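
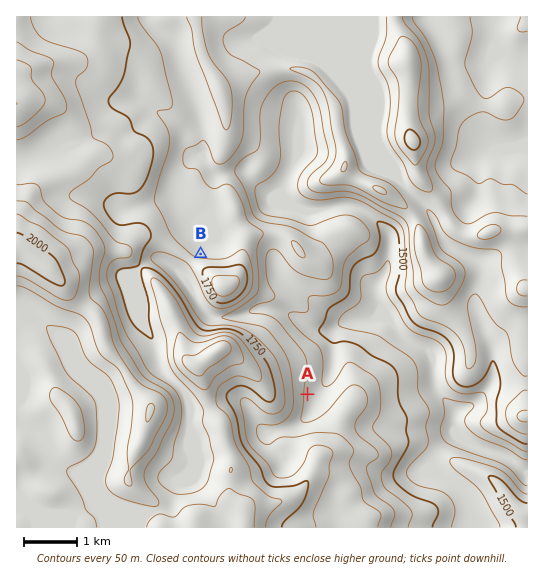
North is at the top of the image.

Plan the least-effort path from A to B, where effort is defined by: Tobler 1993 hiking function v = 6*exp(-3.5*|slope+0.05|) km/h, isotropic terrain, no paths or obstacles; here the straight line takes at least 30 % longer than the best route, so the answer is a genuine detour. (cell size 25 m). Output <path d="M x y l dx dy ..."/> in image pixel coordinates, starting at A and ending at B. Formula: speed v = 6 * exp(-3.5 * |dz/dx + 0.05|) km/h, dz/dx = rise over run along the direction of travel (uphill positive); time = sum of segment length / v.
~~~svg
<path d="M307 394l0-21-25-51-9-9-6-11 0-1-18-38-6-5-2-1-35 0-5-3"/>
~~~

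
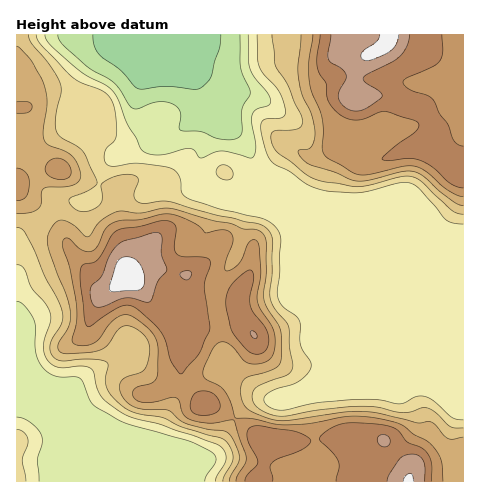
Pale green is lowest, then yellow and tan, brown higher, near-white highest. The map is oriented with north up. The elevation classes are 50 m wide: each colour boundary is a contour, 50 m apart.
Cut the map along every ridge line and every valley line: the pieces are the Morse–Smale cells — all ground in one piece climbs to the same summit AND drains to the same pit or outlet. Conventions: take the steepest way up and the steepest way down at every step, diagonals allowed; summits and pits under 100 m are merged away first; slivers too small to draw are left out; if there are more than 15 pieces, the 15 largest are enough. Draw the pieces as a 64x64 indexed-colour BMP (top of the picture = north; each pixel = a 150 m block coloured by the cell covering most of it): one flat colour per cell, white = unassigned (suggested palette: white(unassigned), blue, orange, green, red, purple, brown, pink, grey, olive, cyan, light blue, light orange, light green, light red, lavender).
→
<image width="64" height="64" href="data:image/bmp;base64,Qk12CAAAAAAAAHYAAAAoAAAAQAAAAEAAAAABAAQAAAAAAAAIAAATCwAAEwsAABAAAAAAAAAA////ALR3HwAOf/8ALKAsACgn1gC9Z5QAS1aMAMJ34wB/f38AIr28AM++FwDox64AeLv/AIrfmACWmP8A1bDFADMzMzMzMzMzMzM3d3d3d3d3RERERERERERERERERERmMzMzMzMzMzMzMzM3d3d3d3d0RERERERERERERERERGYzMzMzMzMzMzMzMzM3d3d3d3REREREREREREREREREZjMzMzMzMzMzMzMzMzM3d3d3dERERERERERERERERERmMzMzMzMzMzMzMzMzMzM3d3d3RERERERERERERERERGYzMzMzMzMzMzMzMzMzMzd3d3dEREREREREREREREREZjMzMzMzMzMzMzMzMzMzM3d3dERERERERERERERERERmMzMzMzMzMzMzMzMzMzMzd3RERERERERERERERERERGYzMzMzMzMzMzMzMzMzMzM3RERERERERERERERERERERjMzMzMzMzMzMzMzMzMzMxFERERERERERERERERERERGMzMzMzMzMzMzMzMzMzMxEUREREREREREREREREREREYzMzMzMzMzMzMzMzMzMREREURERERERERERERERERERjMzMzMzMzMzMzMzMzMRERERERERFERERERERERERERGMzMzMzMzMzMzMzMzMRERERERERERFEREREREREREREYzMzMzMzMzMzMzMzMRERERERERERERREREREREREREZjMzMzMzMzMzMzMzMxEREREREREREREURERERERERERmMzMzMzMzMzMzMzMxERERERERERERERFERERERERERmYzMzMzMzMzMzMzMzMREREREREREREREURERERERmZGZjMzMzMzMzMzMzMzMxERERERERERERERFERERERmZmZmMzMzMzMzMzMzMzMzEREREREREREREREURERERmZmZmYzMzMzMzMzMzMzMzERERERERERERERERRERERmZmZmZjMzMzMzMzMzMzMzMRERERERERERERERRERERGZmZmZmMzMzMzMzMzMzMzMRERERERERERERERFERERGZmZmZmYzMzMzMzMzMzMzMRERERERERERERERFEREREZmZmZmZjMzMzMzMzMzMzMREREREREREREREREURERERmZmZmZiMzMzMzMzMzMzMRERERERERERERERERRERERmZmZmIiIzMzMzMzMzMzMxERERERERERERERERRERERmZmZiIiIjMzMzMzMxMzMxERERERERERERERERFERERmZmYiIiIiMzMzMzMxERMxERERERERERERERERFERERmZiIiIiIiIzMzMzMzEREREREREREREREREREREURERmYiIiIiIiIjMzMzMzEREREREREREREREREREREURERiIiIiIiIiIiMzMzMzERERERERERERERERERERERREQiIiIiIiIiIiIzMzMzERERERERERERERERERERERFEQiIiIiIiIiIiIjMzMzMRERERERERERERERERERERFEQiIiIiIiIiIiIiMzMzMREREREREREREREREREREREUQiIiIiIiIiIiIiKDMzMxERERERERERERERERERERERQiIiIiIiIiIiIiIogzMxEREREREREREREREREREREREiIiIiIiIiIiIiIiiIgzEREREREREREREREREREREREiIiIiIiIiIiIiIiKIiIEREREREREREREREREREREREiIiIiIiIiIiIiIiIoiFVREREREREREREREREREREREiIiIiIiIiIiIiIiIiiFVVVVUREREREREREREREREREiIiIiIiIiIiIiIiIiKFVVVVVVERERERERERERERERIiIiIiIiIiIiIiIiIiIlVVVVVVVREREREREREREREREiIiIiIiIiIiIiIiIiIiVVVVVVVVEREREREREREREREiIiIiIiIiIiIiIiIiIiJVVVVVVVVRERERERERERERESIiIiIiIiIiIiIiIiIiIlVVVVVVVVERERERERERERERIiIiIiIiIiIiIiIiIiIiVVVVVVVVVREREREREREREREiIiIiIiIiIiIiIiIiIiJVVVVVVVVREREREREREREREiIiIiIiIiIiIiIiIiIiIlVVVVVVVRERERERERERERESIiIiIiIiIiIiIiIiIiIiVVVVVVVRERERERERERERESIiIiIiIiIiIiIiIiIiIiJVVVVVVRERERERERERERESIiIiIiIiIiIiIiIiIiIiIlVVVVVRERERERERERERESIiIiIiIiIiIiIiIiIiIiIiVVVVVVERERERERERERESIiIiIiIiIiIiIiIiIiIiIiJVVVVVURERERERERERERIiIiIiIiIiIiIiIiIiIiIiIlVVVVVRERERERERERERIiIiIiIiIiIiIiIiIiIiIiIiVVVVVVEREREREREREREiIiIiIiIiIiIiIiIiIiIiIiJVVVVVUREREREREREREiIiIiIiIiIiIiIiIiIiIiIiIlVVVVVVEREREREREREiIiIiIiIiIiIiIiIiIiIiIiIiVVVVVVURERERERERIiIiIiIiIiIiIiIiIiIiIiIiIiJVVVVVVVERERERERIiIiIiIiIiIiIiIiIiIiIiIiIiIlVVVVVVVREREREREiIiIiIiIiIiIiIiIiIiIiIiIiIiVVVVVVVVURERERERIiIiIiIiIiIiIiIiIiIiIiIiIiJVVVVVVVVVURERERESIiIiIiIiIiIiIiIiIiIiIiIiIlVVVVVVVVVREREREREiIiIiIiIiIiIiIiIiIiIiIiIi"/>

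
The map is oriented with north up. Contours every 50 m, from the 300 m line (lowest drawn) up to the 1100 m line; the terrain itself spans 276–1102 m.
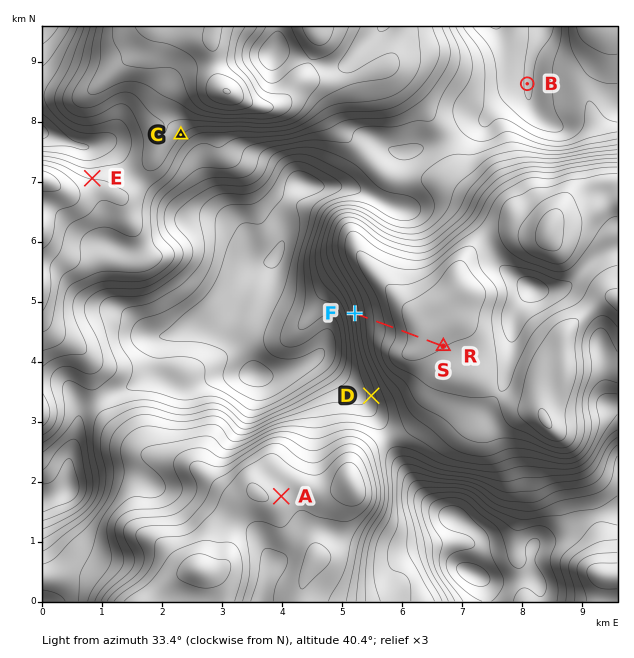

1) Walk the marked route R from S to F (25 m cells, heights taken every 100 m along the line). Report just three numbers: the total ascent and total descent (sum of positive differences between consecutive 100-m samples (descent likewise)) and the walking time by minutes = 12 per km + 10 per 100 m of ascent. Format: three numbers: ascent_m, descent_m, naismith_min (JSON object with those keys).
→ {"ascent_m": 22, "descent_m": 318, "naismith_min": 21}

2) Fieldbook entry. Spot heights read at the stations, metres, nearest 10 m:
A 980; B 400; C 810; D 670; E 800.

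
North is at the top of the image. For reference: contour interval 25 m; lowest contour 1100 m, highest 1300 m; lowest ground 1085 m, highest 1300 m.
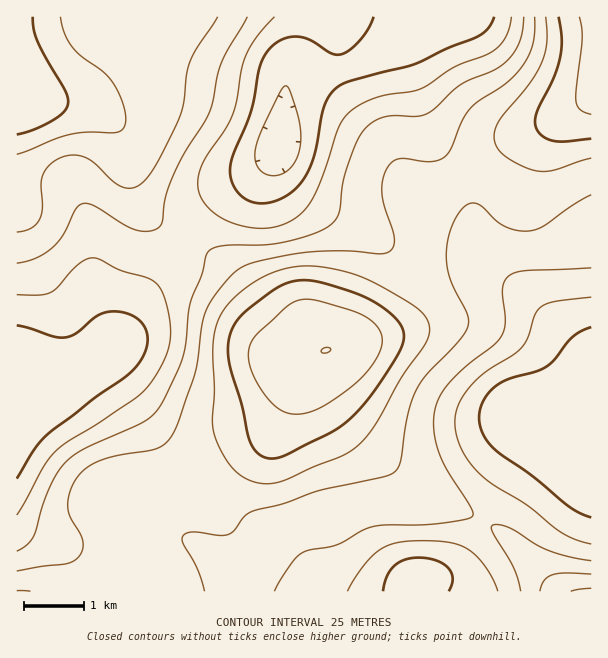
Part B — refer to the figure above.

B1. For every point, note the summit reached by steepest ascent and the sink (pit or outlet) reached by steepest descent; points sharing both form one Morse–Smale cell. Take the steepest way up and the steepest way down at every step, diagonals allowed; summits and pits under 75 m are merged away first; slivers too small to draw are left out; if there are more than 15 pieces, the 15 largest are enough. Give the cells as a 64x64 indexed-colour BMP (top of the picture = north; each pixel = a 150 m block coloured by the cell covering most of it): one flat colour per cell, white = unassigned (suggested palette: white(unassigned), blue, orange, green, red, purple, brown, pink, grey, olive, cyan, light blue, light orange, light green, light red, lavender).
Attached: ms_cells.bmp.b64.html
<image width="64" height="64" href="data:image/bmp;base64,Qk12CAAAAAAAAHYAAAAoAAAAQAAAAEAAAAABAAQAAAAAAAAIAAATCwAAEwsAABAAAAAAAAAA////ALR3HwAOf/8ALKAsACgn1gC9Z5QAS1aMAMJ34wB/f38AIr28AM++FwDox64AeLv/AIrfmACWmP8A1bDFACIiIiIiIiERERERERERERERERERERERERERERERERERIiIiIiIiIREREREREREREREREREREREREREREREREREiIiIiIiIRERERERERERERERERERERERERERERERERESIiIiIiIhERERERERERERERERERERERERERERERERERIiIiIiIiEREREREREREREREREREREREREREREREREREiIiIiIiIRERERERERERERERERERERERERERERERERESIiIiIiIhERERERERERERERERERERERERERERERERERIiIiIiIiEREREREREREREREREREREREREREREREREREiIiIiIiIRERERERERERERERERERERERERERERERERESIiIiIiIhERERERERERERERERERERERERERERERERERIiIiIiIiIREREREREREREREREREREREREREREREREREiIiIiIiIiIiIiIRERERERERERERERERERERERERERESIiIiIiIiIiIiIiERERERERERERERERERERERERERERIiIiIiIiIiIiIiIhEREREREREREREREREREREREREREiIiIiIiIiIiIiIiIhERERERERERERERERERERERERESIiIiIiIiIiIiIiIiIRERERERERERERERERERERERERIiIiIiIiIiIiIiIiIiEREREREREREREREREREREREREiIiIiIiIiIiIiIiIiIhERERERERERERERERERERERESIiIiIiIiIiIiIiIiIiIRERERERERERERERERERERERIiIiIiIiIiIiIiIiIiIhEREREREREREREREREREREREiIiIiIiIiIiIiIiIiIiIRERERERERERERERERERERESIiIiIiIiIiIiIiIiIiIhERERERERERERERERERERERIiIiIiIiIiIiIiIiIiIiIREREREREREREREREREREREiIiIiIiIiIiIiIiIiIiIhERERERERERERERERERERETMzMzIiIiIiIiIiIiIiIiERERERERERERERERERERERMzMzMzIiIiIiIiIiIiIiIhEREREREREREREREREREREzMzMzMyIiIiIiIiIiIiIiIRERERERERERERERERERFTMzMzMzMiIiIiIiIiIiIiIiIiERERERERERERERERFVMzMzMzMzIiIiIiIiIiIiIiIiIiERERERERERERERFVUzMzMzMzMiIiIiIiIiIiIiIiIiIiERERERERERERFVVTMzMzMzMzIiIiIiIiIiIiIiIiIiIhERERERERERFVVVMzMzMzMzMyIiIiIiIiIiIiIiIiIiIRERERERERFVVVUzMzMzMzMzIiIiIiIiIiIiIiIiIiIhERERERERFVVVVTMzMzMzMzMyIiIiIiIiIiIiIiIiIiIRERERERFVVVVVMzMzMzMzMzMiIiIiIiIiIiIiIiIiIhERERERFVVVVVUzMzMzMzMzMyIiIiIiIiIiIiIiIiIiIRERERFVVVVVVTMzMzMzMzMzMiIiIiIiIiIiIiIiIiIhERERFVVVVVVVMzMzMzMzMzMzIiIiIiIiIiIiIiIiIiERERFVVVVVVVUzMzMzMzMzMzMyIiIiIiIiIiIiIiIiIRERFVVVVVVVVTMzMzMzMzMzMzIiIiIiIiIiIiIiIiIhEREVVVVVVVVVMzMzMzMzMzMzMyIiIiIiIiIiIiIiIiERERVVVVVVVVUzMzMzMzMzMzMzIiIiIiIiIiIiIiIiIRERFVVVVVVVVTMzMzMzMzMzMzMyIiIiIiIiIiIiIiIhEREVVVVVVVVVMzMzMzMzMzMzMzMiIiIiIiIiIiIiIiEREVVVVVVVVVUzMzMzMzMzMzMzMzMiIiIiIiIiIiIiIiERVVVVVVVVVTMzMzMzMzMzMzMzMzIiIiIiIiIiIiIiIhFVVVVVVVVVMzMzMzMzMzMzMzMzMzIiIiIiIiIiIiIiJFVVVVVVVVUzMzMzMzMzMzMzMzMzMyIiIiIiIiIiIiJERVVVVVVVVTMzMzMzMzMzMzMzMzMzMiIiIiIiIiIiJERERVVVVVVVMzMzMzMzMzMzMzMzMzMyIiIiIiIiIiIkREREVVVVVVUzMzMzMzMzMzMzMzMzMzIiIiIiIiIiIkREREREVVVVVTMzMzMzMzMzMzMzMzMzMiIiIiIiIiIiREREREREVVVVMzMzMzMzMzMzMzMzMzMzIiIiIiIiIiREREREREREVVUzMzMzMzMzMzMzMzMzMzMiIiIiIiIiJEREREREREREVTMzMzMzMzMzMzMzMzMzMyIiIiIiIiIkRERERERERERFMzMzMzMzMzMzMzMzMzMzIiIiIiIiIiREREREREREREQzMzMzMzMzMzMzMzMzMzMiIiIiIiIiRERERERERERERDMzMzMzMzMzMzMzMzMzMyIiIiIiIiJEREREREREREREMzMzMzMzMzMzMzMzMzMzMiIiIiIiIkREREREREREREQzMzMzMzMzMzMzMzMzMzMyIiIiIiIkRERERERERERERDMzMzMzMzMzMzMzMzMzMzIiIiIiIiREREREREREREREMzMzMzMzMzMzMzMzMzMzMyIiIiIiJEREREREREREREQzMzMzMzMzMzMzMzMzMzMzIiIiIiIiRERERERERERERDMzMzMzMzMzMzMzMzMzMzMiIiIiIiIkRERERERERERE"/>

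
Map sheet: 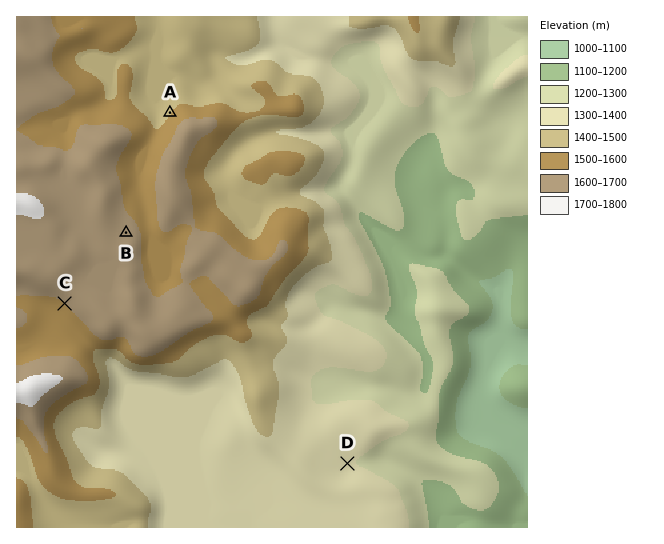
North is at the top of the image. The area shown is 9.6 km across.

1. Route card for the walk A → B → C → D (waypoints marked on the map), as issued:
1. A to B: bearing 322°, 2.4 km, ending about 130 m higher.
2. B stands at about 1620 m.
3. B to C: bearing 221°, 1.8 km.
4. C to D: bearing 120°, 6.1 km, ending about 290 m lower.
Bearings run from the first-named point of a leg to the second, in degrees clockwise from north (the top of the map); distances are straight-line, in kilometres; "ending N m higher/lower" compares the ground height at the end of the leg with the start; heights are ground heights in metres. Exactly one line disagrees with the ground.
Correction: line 1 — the bearing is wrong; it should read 200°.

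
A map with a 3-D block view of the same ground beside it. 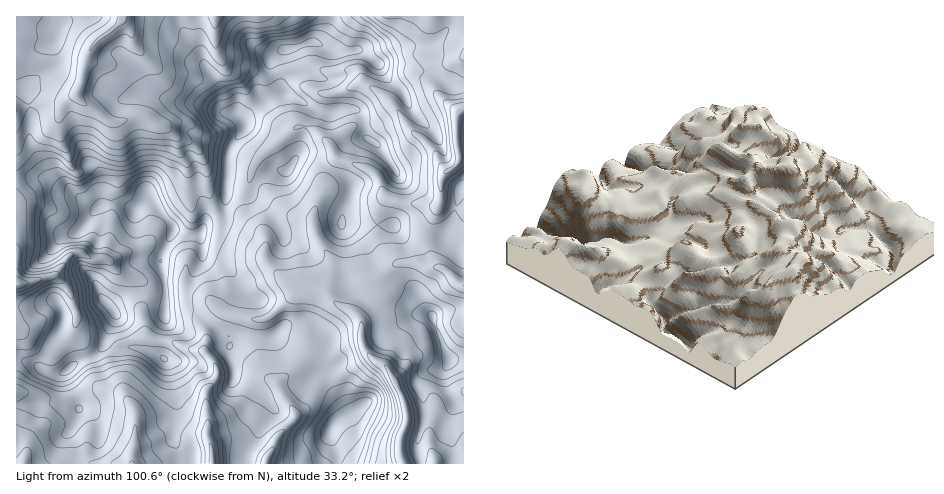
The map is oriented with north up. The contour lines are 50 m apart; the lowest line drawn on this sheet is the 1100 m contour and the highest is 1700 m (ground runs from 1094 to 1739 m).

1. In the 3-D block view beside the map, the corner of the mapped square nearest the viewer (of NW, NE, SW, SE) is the NE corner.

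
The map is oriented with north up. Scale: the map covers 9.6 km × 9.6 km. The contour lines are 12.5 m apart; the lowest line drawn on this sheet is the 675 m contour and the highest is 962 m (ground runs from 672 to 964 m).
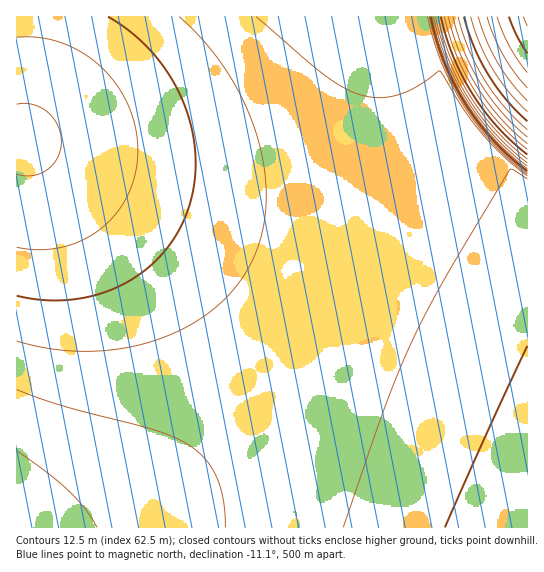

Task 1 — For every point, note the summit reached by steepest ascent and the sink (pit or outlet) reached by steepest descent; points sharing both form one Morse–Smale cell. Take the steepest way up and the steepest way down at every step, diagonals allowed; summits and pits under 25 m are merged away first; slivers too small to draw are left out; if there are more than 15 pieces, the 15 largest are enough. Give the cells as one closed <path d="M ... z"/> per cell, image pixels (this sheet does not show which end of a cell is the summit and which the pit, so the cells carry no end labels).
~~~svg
<path d="M25 139l-9 0 0 388 86 1 41-23 39-26 32-27 34-34 41-52 23-36 16-31-202-100-65-36z"/><path d="M373 16l-356 0-1 122 9 1 36 24 93 50 173 86 13-26 16-46 16-70 5-54 0-49z"/><path d="M329 299l-40 67-41 52-34 34-32 27-39 26-40 23 425-1 0-133-6-5z"/><path d="M527 16l-154 1 4 37 0 49-5 54-16 70-13 39-15 32 199 95z"/>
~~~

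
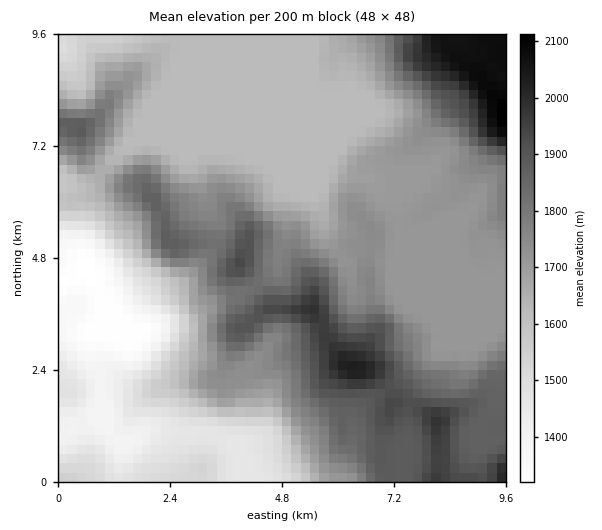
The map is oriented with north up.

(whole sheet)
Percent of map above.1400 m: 94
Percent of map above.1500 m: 86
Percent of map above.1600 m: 79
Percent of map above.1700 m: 54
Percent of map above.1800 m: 26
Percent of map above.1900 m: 11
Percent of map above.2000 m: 3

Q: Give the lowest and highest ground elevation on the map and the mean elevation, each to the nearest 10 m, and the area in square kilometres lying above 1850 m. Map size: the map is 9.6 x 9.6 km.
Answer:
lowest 1320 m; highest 2120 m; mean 1700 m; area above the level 18.1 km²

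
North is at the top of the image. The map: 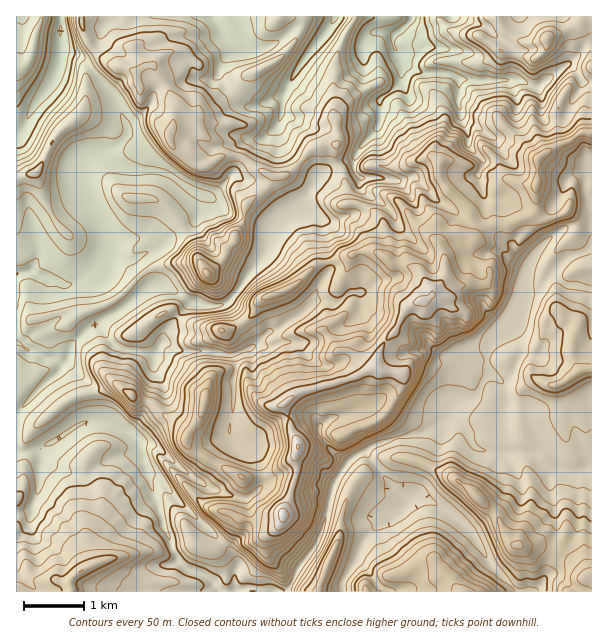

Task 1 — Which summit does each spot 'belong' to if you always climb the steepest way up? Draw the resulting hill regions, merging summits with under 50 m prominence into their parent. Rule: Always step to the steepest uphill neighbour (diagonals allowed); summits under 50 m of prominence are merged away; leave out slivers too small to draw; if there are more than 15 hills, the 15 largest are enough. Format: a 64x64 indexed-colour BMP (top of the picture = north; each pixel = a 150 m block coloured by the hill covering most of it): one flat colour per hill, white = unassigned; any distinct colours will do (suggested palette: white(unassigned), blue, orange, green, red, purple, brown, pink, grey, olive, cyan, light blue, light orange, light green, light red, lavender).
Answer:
<image width="64" height="64" href="data:image/bmp;base64,Qk12CAAAAAAAAHYAAAAoAAAAQAAAAEAAAAABAAQAAAAAAAAIAAATCwAAEwsAABAAAAAAAAAA////ALR3HwAOf/8ALKAsACgn1gC9Z5QAS1aMAMJ34wB/f38AIr28AM++FwDox64AeLv/AIrfmACWmP8A1bDFACIiIiIiIiIiIiIiEREREQAAAAAADMzMzMzMzMAAAAAAIiIiIiIiIiIiIiEREREREAAAAADMzMzMzMzMAAAAAAAiIiIiIiIiIiIhEREREREQAAAADMzMzMzMzMAAAAAAACIiIiIiIiIiIhEREREREREAAADMzMzMzMzMAAAAAAAAIiIiIiIiIiIhERERERERERAAAMzMzMzMzMwAAAAAAAAiIiIiIiIiIiEREREREREREAAADMzMzMzMwAAAAAAAACIiIiIiIiIiIRERERERERERAAAMzMzMzMzAAAAAAAAAIiIiIiIiIiIREREREREREREAAADMzMzMzNAAAAAAAAAiIiIiIiIiIhEREREREREREQAAAADMzMzd3dAAAAAAABEiIiIiIiIiEREREREREREREAAAAAzMzd3d0AAAAAAAESIiIiIiIiEREREREBEREREQAAAADc3d3d3dAAAAAAARIiIiIiIiIREREQAAARERERAAAADd3d3d3d0AAAAAABESIiIiIiIhEREAAAAAEREAAAAADd3d3d3d3QAAAAAAERIiIiIiIiEREAAAAAAAAAAAAADd3d3d3d3d0AAACZAREiIiIiIiER7uAAAAAAAAAAAAAN3d3d3d3d3QABGZmRESIiIiIiIR7u4AAAAAAAAAAREd3d3d3d3d3RARGZmZu7siIiIiIu7u7u4AAAAAAAARERHd3d3d3dERERGZmZm7u7IiIiIu7u7u7u5EQAAAABERERER3d3dEREREZmZmbu7u7IiK77u7u7u7kREAAAAERERERERHdEREREZmZmZu7u7u7u7u+7u7u7uREREQAREEREREUREERERERmZmZkbu7u7u7u77u7u7u5EREREREREQRFEREQRERERmZmZmRG7u7u7u7u+7u7u7kRERERERERERERERERBEZmZmZmZEbu7u7u7u77u7u7uREREREREREREREREREERmZmZmZkREbu7u7u7vu7u7u5ERERERERERERERERERBGZmZmZmRERG7u7u7u+7u7u7kREREREREREREREREREQRmZmZmZEREbu7u7u77u7u7uREREREERREREREREREQREZmZmZkRERG7u7u7vu7u7uAEREREEREUREREREVVRBERmZmZmREREbu7sRER4AAAAAABFEERERRERFVVVVVVURGZmZmZERERG7sREREAAAAAAP8RERERFERVVVVVVVVRGZmZmZkRERERsRERERAAAAAA//EREREURVVVVVVVVVVZmZmZmREREREREREREQAAAA////ERERFFVVVVVVVVVVWZmZmZEREREREREREREAAA/////xEREVVVVVVVVVVVVZmZmZkREREREREREREYiIj/////8RERVVVVVVVVVVVVmZmZmRERERERERERGIiIiI/////xEREVVVVVVVVVVVWZmZmZEREWEREREYiIiIiIj/////8RERFVVVVVVVVVEREZmZlhZmZmEREYiIiIiIiI//////ERERFVVVVVVRERERGZmWZmZmZhERiIiIiIiIiP////8REREVVVVVVREREREZmZZmZmZmYREYiIiIiIiI/////xERERVVVVVVEREXcREZlmZmZmZhEREYiIiIiIiP///xERERFVVVVVEREXdxEREWZmZmZmERERGIiIiIiI////ERERERVVVVEREXd3dxERZmZmZmYRERERiIiIiIiP//8RERERVVVVUREXd3d3ERFmZmZmYRERERERiIiIiIj//xERERFVVVVREXd3d3cREWZmZmZhERERERGIiIiIiI8RERERFVVVVRERd3d3dxERZmZmZhERERERERiIiIiIiBERERFVVVVRERF3d3d3ERFmZmZhERERERERM4iIiIiIERERFVVVVREREXd3d3dxEWZmZmERERERETMzOIiIiIiBERFVVVVRERERd3d3d3ERZmZmYRERERETMzMziIiIiIoRERERERERERd3d3d3dxFmZmZhERMzMzMzMzM4iIiIqqoREREREREREXd3d3d3d2ZmZmYTMzMzMzMzMziIiIqqqqoREREREREXd3d3d3d3ZmZmZmZjMzMzMzMzM4iIqqqqqhEREREREXd3d3d3d3dmZmZmZmYzMzMzMzMzM4qqqqqqoRERERERd3d3d3d3dwZmZmZmZjMzMzMzMzMzOqqqqqqqERERERF3d3d3d3d3BmZmZmZmMzMzMzMzMzM6qqqqqqoREREREXd3d3dxd3cAZmZmZmMzMzMzMzMzMzOqqqqqqhEREREXd3d3dxEXdwBmZmZmYzMzMzMzMxERM6qqqqqqERERERd3d3d3ERF3AAZmZmYzMzMzMzMzERERqqqqqqqqERERF3d3d3cREXcAAGZmZjMzMzMzMzERERGqqqqqqqqhEREXd3d3cBERFwAAZmZjMzMzMzMRERERERqqqqqqqqERERERERAAABEAAAAGZjMzMzMzMxEREREREaqqqqqqoREREREREAAAAAAAAAZjMzMzMzMzERERERERqqqqqqqhEREREREQAAAAAAAAARETMzMzMzMxERAAEREaqqqqqhERERERERAAAAAAAAABERMzMzMzMzMxAAAAERGqERqqERERERERAAAAAAAAAAERETMzMzMzMzEAAAABAAERERERERERERAAAAAAAAAAARERMzMzMzMzEQAAAAAAAREREREREREAAAAAAAAA"/>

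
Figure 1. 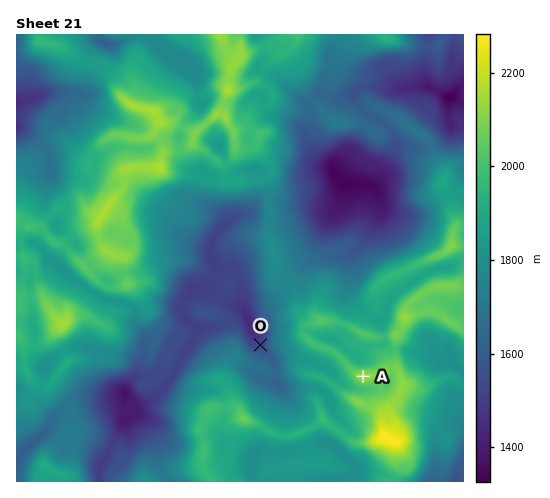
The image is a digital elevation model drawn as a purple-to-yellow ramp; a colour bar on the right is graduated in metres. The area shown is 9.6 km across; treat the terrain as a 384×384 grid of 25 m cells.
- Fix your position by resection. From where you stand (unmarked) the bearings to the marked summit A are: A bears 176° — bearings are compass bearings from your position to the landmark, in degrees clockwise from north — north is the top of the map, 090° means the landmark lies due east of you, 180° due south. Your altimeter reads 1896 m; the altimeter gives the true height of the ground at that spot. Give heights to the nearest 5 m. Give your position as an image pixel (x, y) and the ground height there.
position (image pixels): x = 359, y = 320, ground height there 1895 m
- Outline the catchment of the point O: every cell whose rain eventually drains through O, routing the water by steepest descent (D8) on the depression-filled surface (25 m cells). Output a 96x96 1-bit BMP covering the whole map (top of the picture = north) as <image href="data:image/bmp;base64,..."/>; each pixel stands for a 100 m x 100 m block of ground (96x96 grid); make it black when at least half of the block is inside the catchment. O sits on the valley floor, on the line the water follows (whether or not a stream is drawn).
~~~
<image width="96" height="96" href="data:image/bmp;base64,Qk2+BAAAAAAAAD4AAAAoAAAAYAAAAGAAAAABAAEAAAAAAIAEAAATCwAAEwsAAAIAAAAAAAAA////AAAAAAAAAAAAAAAAAAAAAAAAAAAAAAAAAAAAAAAAAAAAAAAAAAAAAAAAAAAAAAAAAAAAAAAAAAAAAAAAAAAAAAAAAAAAAAAAAAAAAAAAAAAAAAAAAAAAAAAAAAAAAAAAAAAAAAAAAAAAAAAAAADwAAAAAAAAAAAAAAH8AAAAAAAAAAAB+AP/AAAAAAAAAAAH/g//gAAAAAAAAAAf/5//gAAAAAAAAAB/////gAAAAAAAAAD/////AAAAAAAAAAD/////AAAAAAAAAAH/////gAAAAAAAAAP/////wAAAAAAAAAP/////wAAAAAAAAAf/////wAAAAAAAAAf/////4AAAAAAAAAf/////4AAAAAAAAAf/////wAAAAAAAAAf///+BwAAAAAAAAAf///4AgAAAAAAAAAOP//4AAAAAAAAAAAMP//wAAAAAAAAAAAAP//gAAAAAAAAAAAAP/+AAAAAAAAAAAAAA/wAAAAAAAAAAAAAABgAAAAAAAAAAAAAAAAAAAAAAAAAAAAAAAAAAAAAAAAAAAAAAAAAAAAAAAAAAAAAAAAAAAAAAAAAAAAAAAAAAAAAAAAAAAAAAAAAAAAAAAAAAAAAAAAAAAAAAAAAAAAAAAAAAAAAAAAAAAAAAAAAAAAAAAAAAAAAAAAAAAAAAAAAAAAAAAAAAAAAAAAAAAAAAAAAAAAAAAAAAAAAAAAAAAAAAAAAAAAAAAAAAAAAAAAAAAAAAAAAAAAAAAAAAAAAAAAAAAAAAAAAAAAAAAAAAAAAAAAAAAAAAAAAAAAAAAAAAAAAAAAAAAAAAAAAAAAAAAAAAAAAAAAAAAAAAAAAAAAAAAAAAAAAAAAAAAAAAAAAAAAAAAAAAAAAAAAAAAAAAAAAAAAAAAAAAAAAAAAAAAAAAAAAAAAAAAAAAAAAAAAAAAAAAAAAAAAAAAAAAAAAAAAAAAAAAAAAAAAAAAAAAAAAAAAAAAAAAAAAAAAAAAAAAAAAAAAAAAAAAAAAAAAAAAAAAAAAAAAAAAAAAAAAAAAAAAAAAAAAAAAAAAAAAAAAAAAAAAAAAAAAAAAAAAAAAAAAAAAAAAAAAAAAAAAAAAAAAAAAAAAAAAAAAAAAAAAAAAAAAAAAAAAAAAAAAAAAAAAAAAAAAAAAAAAAAAAAAAAAAAAAAAAAAAAAAAAAAAAAAAAAAAAAAAAAAAAAAAAAAAAAAAAAAAAAAAAAAAAAAAAAAAAAAAAAAAAAAAAAAAAAAAAAAAAAAAAAAAAAAAAAAAAAAAAAAAAAAAAAAAAAAAAAAAAAAAAAAAAAAAAAAAAAAAAAAAAAAAAAAAAAAAAAAAAAAAAAAAAAAAAAAAAAAAAAAAAAAAAAAAAAAAAAAAAAAAAAAAAAAAAAAAAAAAAAAAAAAAAAAAAAAAAAAAAAAAAAAAAAAAAAAAAAAAAAAAAAAAAAAAAAAAAAAAAAAAAAAAAAAAAAAAAAAAAAAAAAAAAAAAAAAAAAAAAAAAAAAAAAAAAAAAAAAAAAAAAAAAAAAAAAAAAAAAAAAAAAAAAAAAAA="/>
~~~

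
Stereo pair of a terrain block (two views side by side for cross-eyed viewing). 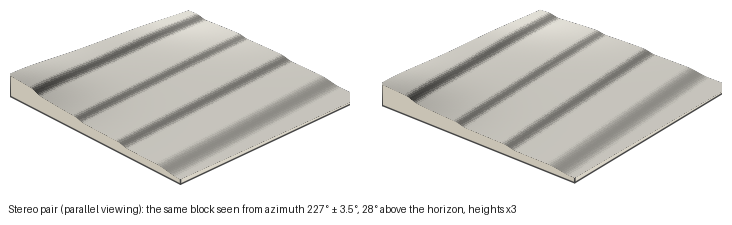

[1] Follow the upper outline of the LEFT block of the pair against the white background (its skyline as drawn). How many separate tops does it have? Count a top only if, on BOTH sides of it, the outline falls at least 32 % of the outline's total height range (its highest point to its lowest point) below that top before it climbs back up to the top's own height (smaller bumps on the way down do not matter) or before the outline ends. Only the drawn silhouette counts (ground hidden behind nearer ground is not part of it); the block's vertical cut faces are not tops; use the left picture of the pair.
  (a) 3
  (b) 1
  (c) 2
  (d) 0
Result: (b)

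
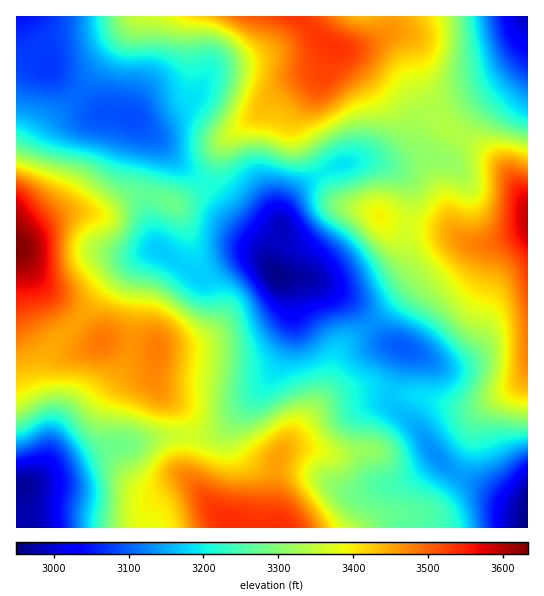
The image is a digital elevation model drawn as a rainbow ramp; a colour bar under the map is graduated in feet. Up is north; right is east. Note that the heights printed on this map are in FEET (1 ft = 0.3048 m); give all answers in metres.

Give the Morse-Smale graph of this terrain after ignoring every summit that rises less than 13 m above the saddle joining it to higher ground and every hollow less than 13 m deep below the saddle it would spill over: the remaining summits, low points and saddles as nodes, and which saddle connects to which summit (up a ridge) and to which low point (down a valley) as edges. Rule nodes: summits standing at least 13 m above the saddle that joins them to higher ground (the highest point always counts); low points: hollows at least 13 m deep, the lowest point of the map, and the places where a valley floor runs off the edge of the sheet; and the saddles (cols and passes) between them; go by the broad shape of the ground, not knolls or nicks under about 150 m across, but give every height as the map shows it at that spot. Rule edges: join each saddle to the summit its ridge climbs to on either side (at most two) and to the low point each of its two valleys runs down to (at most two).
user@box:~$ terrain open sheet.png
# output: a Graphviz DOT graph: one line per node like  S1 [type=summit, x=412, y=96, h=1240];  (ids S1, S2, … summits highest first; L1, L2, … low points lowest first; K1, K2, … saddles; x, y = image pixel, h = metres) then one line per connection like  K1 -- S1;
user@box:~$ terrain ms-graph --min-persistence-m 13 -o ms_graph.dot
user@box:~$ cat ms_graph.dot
graph terrain {
  S1 [type=summit, x=18, y=246, h=1108];
  S2 [type=summit, x=527, y=222, h=1096];
  S3 [type=summit, x=233, y=522, h=1079];
  S4 [type=summit, x=334, y=46, h=1078];
  L1 [type=low, x=527, y=526, h=899];
  L2 [type=low, x=278, y=275, h=900];
  L3 [type=low, x=21, y=487, h=903];
  L4 [type=low, x=526, y=17, h=912];
  L5 [type=low, x=19, y=17, h=928];
  K1 [type=saddle, x=189, y=435, h=1025];
  K2 [type=saddle, x=434, y=110, h=1016];
  K3 [type=saddle, x=207, y=183, h=980];
  K4 [type=saddle, x=393, y=391, h=967];
  K1 -- S1;
  K1 -- S3;
  K1 -- L2;
  K1 -- L3;
  K2 -- S2;
  K2 -- S4;
  K2 -- L4;
  K3 -- S1;
  K3 -- S4;
  K3 -- L2;
  K3 -- L5;
  K4 -- S2;
  K4 -- S3;
  K4 -- L1;
  K4 -- L2;
}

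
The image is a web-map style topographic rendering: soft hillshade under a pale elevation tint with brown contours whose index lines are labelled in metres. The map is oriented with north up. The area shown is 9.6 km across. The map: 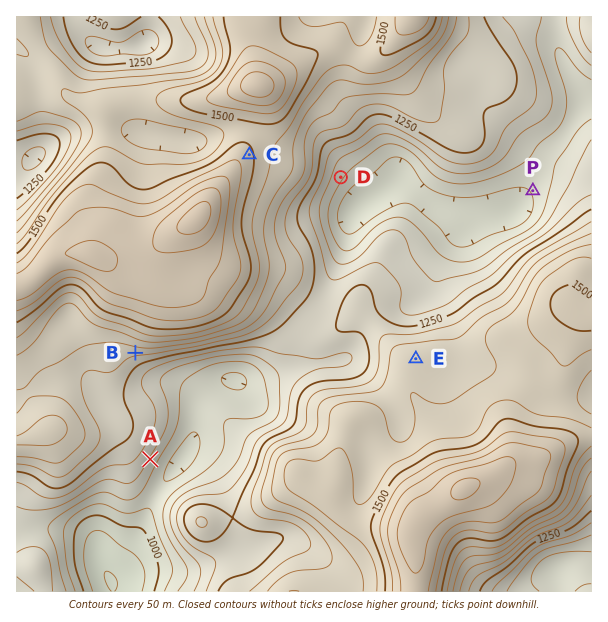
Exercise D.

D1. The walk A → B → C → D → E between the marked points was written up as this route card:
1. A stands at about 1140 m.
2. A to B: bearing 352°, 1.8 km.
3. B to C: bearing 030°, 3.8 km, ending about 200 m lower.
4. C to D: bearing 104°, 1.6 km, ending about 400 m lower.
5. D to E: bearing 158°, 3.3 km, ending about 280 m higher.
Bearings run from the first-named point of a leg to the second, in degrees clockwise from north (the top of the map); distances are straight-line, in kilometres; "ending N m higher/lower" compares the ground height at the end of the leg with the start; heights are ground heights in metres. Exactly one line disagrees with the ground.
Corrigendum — Line 3: it should read "ending about 200 m higher".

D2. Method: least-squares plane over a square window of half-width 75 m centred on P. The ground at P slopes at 7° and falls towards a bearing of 243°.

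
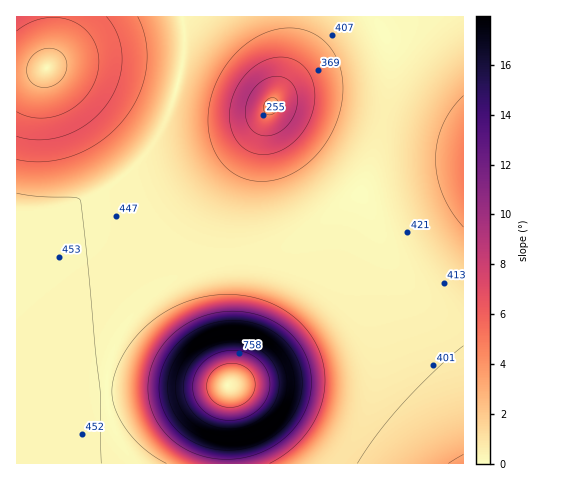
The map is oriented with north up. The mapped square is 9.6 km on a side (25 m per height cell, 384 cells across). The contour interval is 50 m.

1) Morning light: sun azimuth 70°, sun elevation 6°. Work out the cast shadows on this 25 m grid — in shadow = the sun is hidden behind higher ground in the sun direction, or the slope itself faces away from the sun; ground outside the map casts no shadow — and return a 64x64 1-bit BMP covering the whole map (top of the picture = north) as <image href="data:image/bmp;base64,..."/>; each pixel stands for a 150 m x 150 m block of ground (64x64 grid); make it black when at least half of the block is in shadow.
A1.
<image width="64" height="64" href="data:image/bmp;base64,Qk0+AgAAAAAAAD4AAAAoAAAAQAAAAEAAAAABAAEAAAAAAAACAAATCwAAEwsAAAIAAAAAAAAA////AAAAAAAAf//gAAAAAAD///wAAAAAAf///AAAAAAB///+AAAAAAH///4AAAAAAf///AAAAAAA///8AAAAAAD///gAAAAAAH//8AAAAAAAP//wAAAAAAAP/+AAAAAAAAf/4AAAAAAAA//gAAAAAAAB/+AAAAAAAAB/4AAAAAAAAD/AAAAAAAAAD8AAAAAAAAABAAAAAAAAAAAAAAAAAAAAAAAAAAAAAAAAAAAAAAAAAAAAAAAAAAAAAAAAAAAAAAAAAAAAAAAAAAAAAAAAAAAAAAAAAAAAAAAAAAAAAAAAAAAAAAAAAAAAAAAAAAAAAAAAAAAAAAAAAAAAAAAAAAAAAAAAAAAAAAAAAAAAAAAAAAAAAAAAAAAAAAAAAAAAAAAAAAAAAAAAAAAAAAAAAAAAAAAAAAAAAAAAAAAAAAAAAAAAAAAAAAAAAAAAAAAAAAAAAAAAAAAAAAAAAAAAAAAAAAAAAAAAAAAAAAAAAAAAAAAAAAAAAAAAAAAAAAAAAAAAAAAAAAAAAAAAAAAAAAAAAAAHgAAAAAAAAA/AAAAAAAAAD+AAAAAAAAAH4AAAAAAAAAfgAAAAAAAAA+AAAAAAAAAAwAAAAAAAAAAAAAAAAAAAAAAAAAAAAAAAAAAAAAAAAAAAAAAAAAAAAAAAAAAAAAAAAAAAAAAAAAAAAAAAAAAAAAAAAA=="/>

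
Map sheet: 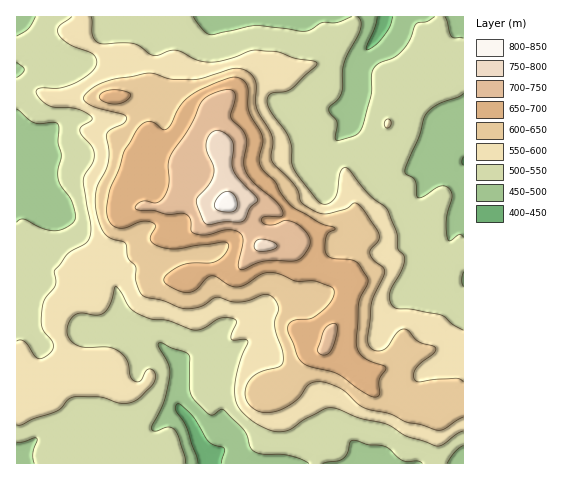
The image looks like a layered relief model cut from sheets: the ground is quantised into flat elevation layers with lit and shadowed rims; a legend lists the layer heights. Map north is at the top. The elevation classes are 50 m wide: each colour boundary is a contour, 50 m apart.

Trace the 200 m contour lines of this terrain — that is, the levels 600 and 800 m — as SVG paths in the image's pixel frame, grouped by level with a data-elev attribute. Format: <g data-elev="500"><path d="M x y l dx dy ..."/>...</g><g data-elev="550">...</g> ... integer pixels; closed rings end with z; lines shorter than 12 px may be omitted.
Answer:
<g data-elev="600"><path d="M463 382l-7-4-36 4-5-1-2-5 3-7 5-6 12-9 3-5-3-3-15-5-12-12-4 0-4 3-10 15-5 3-8 0-5-3-2-8 3-35 14-32-2-5-9-7-4-7 1-4 8-10-1-7-15-23-7-6-3 0-7 6-21 5-10-3-14-9-3-10-3-6-23-25-1-4 2-13-1-7-15-28-1-7 0-19-2-6-5-5-7-3-8-1-32 10-9 2-21-1-18-5-8-1-41 9-11 5-9 8-1 4 7 6 32 9 3 3-2 6-14 7-3 4 2 17 0 9-3 9-9 19-2 18 4 15 5 12 6 5 13 4 3 2 2 14 8 9 0 13 5 14 5 3 16 3 17 7 7 2 15-3 16-9 14 5 8 0 10-1 17-7 6 3 5 5 2 7-4 11 0 6 8 25 0 11-4 5-22 7-8 7-3 8-1 7 2 6 5 5 6 4 6 2 16-3 17-11 12-15 11-2 9 2 12 5 17 15 7 4 24 5 17 9 15 3 14 5 9-1 19-12"/></g><g data-elev="800"><path d="M221 211l10 1 5-3 1-9-6-8-3-1-5 2-7 8-1 7z"/></g>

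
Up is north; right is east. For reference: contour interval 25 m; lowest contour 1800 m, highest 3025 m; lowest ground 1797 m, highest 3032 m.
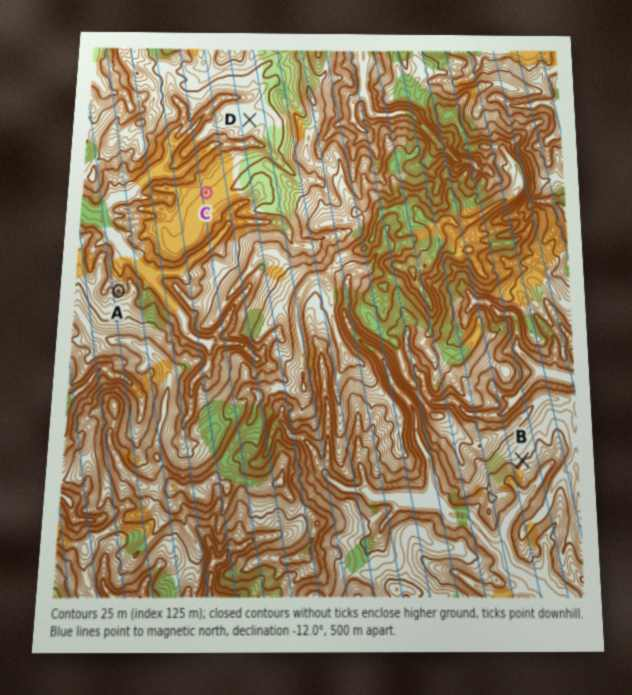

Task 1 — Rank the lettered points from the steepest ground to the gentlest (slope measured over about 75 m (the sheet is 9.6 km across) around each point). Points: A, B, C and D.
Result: A B C D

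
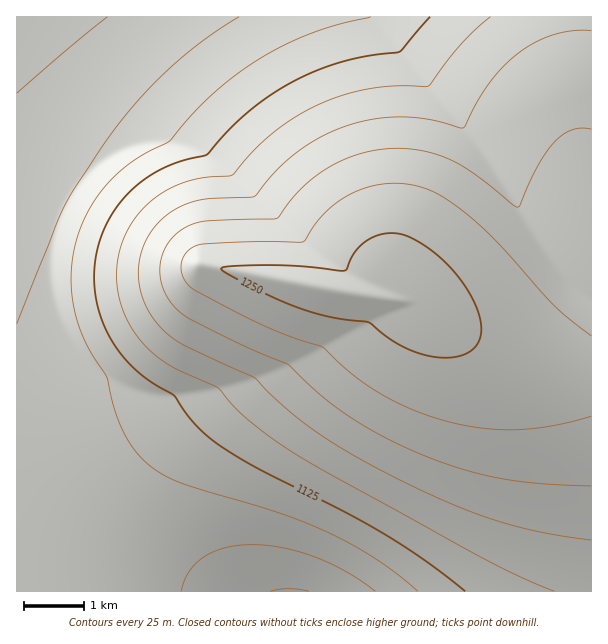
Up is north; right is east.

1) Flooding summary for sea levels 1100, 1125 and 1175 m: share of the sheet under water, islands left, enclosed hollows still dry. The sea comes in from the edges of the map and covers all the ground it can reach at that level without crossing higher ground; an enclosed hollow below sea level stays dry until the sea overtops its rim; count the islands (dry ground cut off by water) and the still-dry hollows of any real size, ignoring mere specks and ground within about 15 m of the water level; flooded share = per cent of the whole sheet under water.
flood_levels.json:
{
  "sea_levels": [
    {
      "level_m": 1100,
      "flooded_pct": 28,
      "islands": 0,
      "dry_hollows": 0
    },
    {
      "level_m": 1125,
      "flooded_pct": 37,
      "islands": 0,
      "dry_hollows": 0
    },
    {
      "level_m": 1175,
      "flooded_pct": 57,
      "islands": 0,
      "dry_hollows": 0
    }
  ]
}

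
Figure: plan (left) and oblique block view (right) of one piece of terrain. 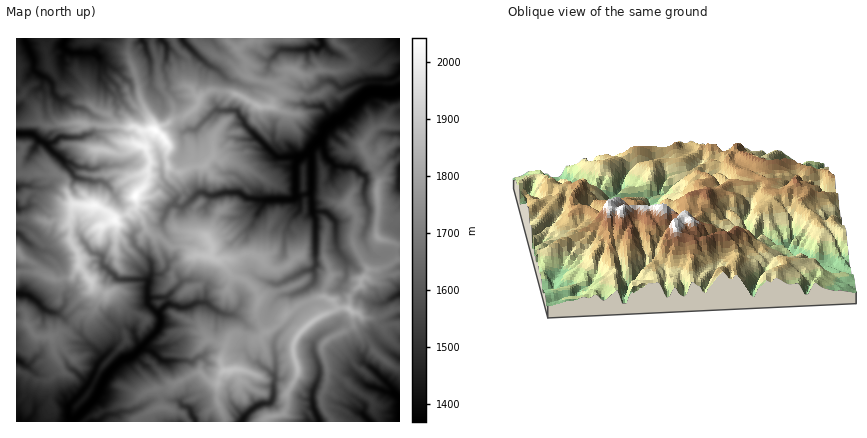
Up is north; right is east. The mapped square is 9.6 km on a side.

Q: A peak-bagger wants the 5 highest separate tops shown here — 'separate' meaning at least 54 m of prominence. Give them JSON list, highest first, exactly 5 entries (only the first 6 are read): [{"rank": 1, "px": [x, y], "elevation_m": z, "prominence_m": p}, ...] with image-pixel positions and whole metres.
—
[{"rank": 1, "px": [136, 196], "elevation_m": 2042, "prominence_m": 674}, {"rank": 2, "px": [156, 130], "elevation_m": 2040, "prominence_m": 68}, {"rank": 3, "px": [116, 220], "elevation_m": 2026, "prominence_m": 101}, {"rank": 4, "px": [210, 256], "elevation_m": 1882, "prominence_m": 115}, {"rank": 5, "px": [230, 370], "elevation_m": 1881, "prominence_m": 121}]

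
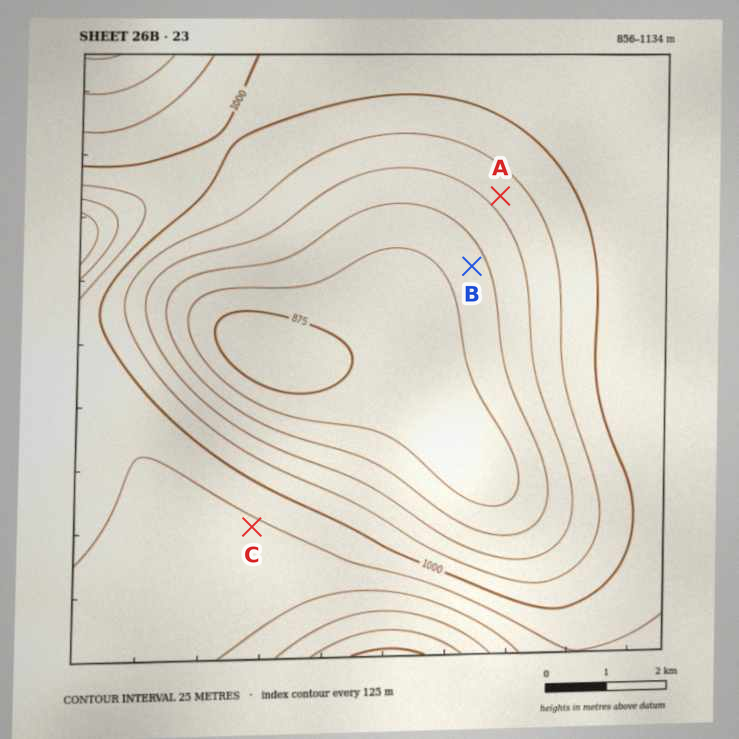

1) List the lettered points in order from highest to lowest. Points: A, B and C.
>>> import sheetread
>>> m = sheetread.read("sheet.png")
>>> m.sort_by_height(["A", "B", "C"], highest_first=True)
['C', 'A', 'B']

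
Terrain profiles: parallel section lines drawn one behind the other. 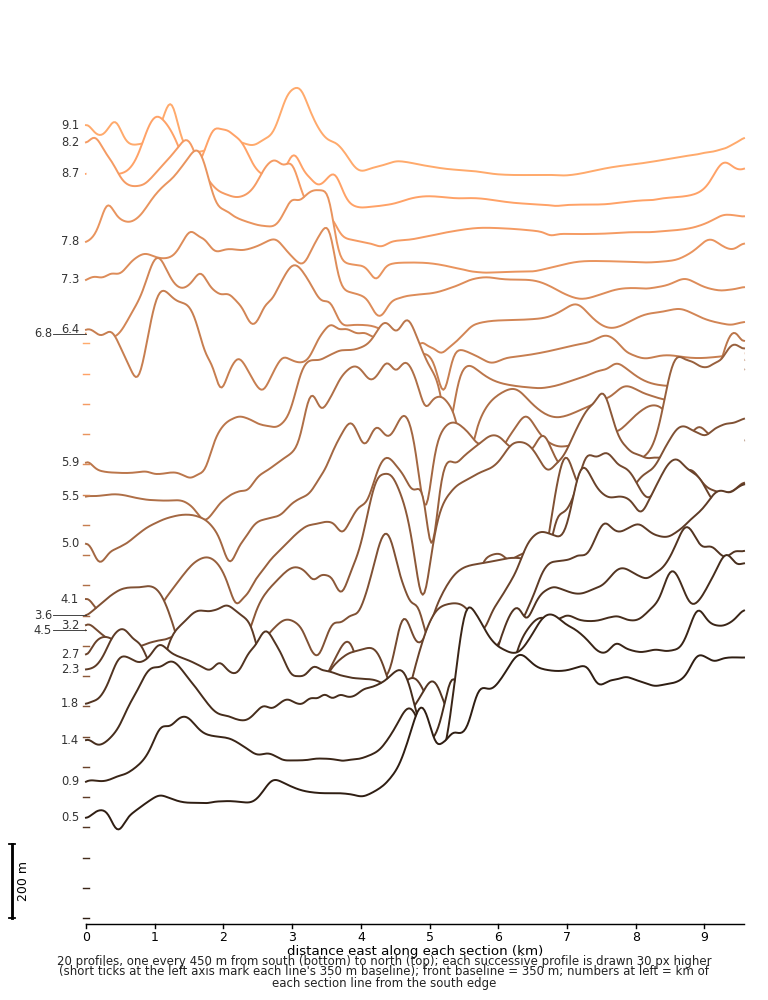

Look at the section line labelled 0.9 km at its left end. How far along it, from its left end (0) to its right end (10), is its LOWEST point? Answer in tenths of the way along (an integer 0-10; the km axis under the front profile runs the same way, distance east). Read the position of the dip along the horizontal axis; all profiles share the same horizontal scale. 0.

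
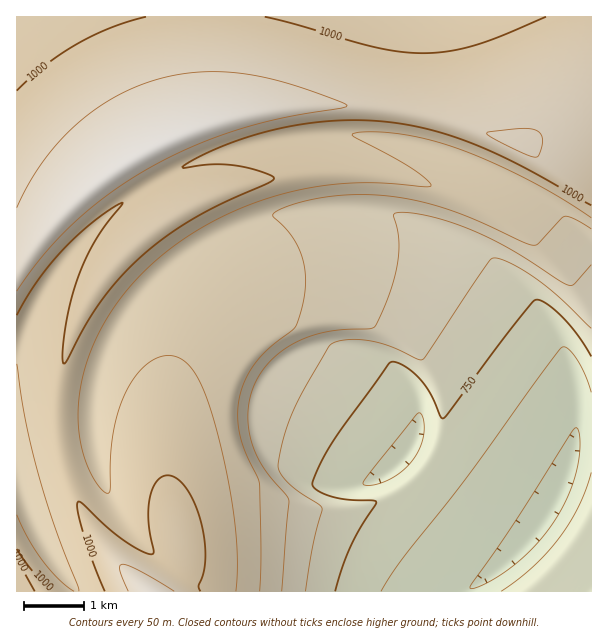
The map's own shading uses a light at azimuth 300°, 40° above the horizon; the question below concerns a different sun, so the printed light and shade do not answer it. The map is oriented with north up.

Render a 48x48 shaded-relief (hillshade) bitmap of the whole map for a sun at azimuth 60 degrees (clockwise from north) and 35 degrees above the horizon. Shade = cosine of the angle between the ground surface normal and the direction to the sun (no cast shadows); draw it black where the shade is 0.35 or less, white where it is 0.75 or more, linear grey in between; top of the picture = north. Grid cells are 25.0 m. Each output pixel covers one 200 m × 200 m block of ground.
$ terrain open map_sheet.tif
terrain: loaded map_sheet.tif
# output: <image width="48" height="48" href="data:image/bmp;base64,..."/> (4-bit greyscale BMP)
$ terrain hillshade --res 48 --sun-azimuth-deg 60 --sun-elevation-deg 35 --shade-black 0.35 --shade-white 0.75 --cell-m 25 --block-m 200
<image width="48" height="48" href="data:image/bmp;base64,Qk32BAAAAAAAAHYAAAAoAAAAMAAAADAAAAABAAQAAAAAAIAEAAATCwAAEwsAABAAAAAAAAAAAAAAABEREQAiIiIAMzMzAERERABVVVUAZmZmAHd3dwCIiIgAmZmZAKqqqgC7u7sAzMzMAN3d3QDu7u4A////AGjNlURGnNy6q7vMu7uqqZmZmZmHeJmZmYvrdERYzcqZq7zMu7qqqZmZmZmZh3eJmb3YVEWLy5iaq7zMu7qqqZmZmZmZmHZ4me6mVFi8qHiau7zLu7qqmZmZmZmZmYZniex1VXrLh4iau7zLu7qqmZmZmZmZmYdmeNplVpy4Z4mau7u7u6qqmZmZmZmZmZh1Z6dVWLyXZ4mqu7u7u7u6qZmZmZmZmZl2VYZVast2d4mqu7u7zd3LuqmZmZmZmZmGVHZVi8lmeImqu7vN/9y7qZmZmZmZmZmXVGZWnLhneJmqu7zv7LqqqpiImZmZmZmYZGZnrKdneJmqu779uqqZmZl3iZmZmZmYZWZnvJd3iJmqq9/rqqmZmZmGeZmZmZmZdWZovJd3iJmqq+/KqpmZmZmHaJmZmZmZdmZou5d3iJmqrO66qpmZmZmXV5mZmZmZdmZpu5d4iJmqrO2qqZmZmZmXVpmZmZmZhmZpu5d4iJmaq9yqmZmZmZmWRpmZmZmZhmZou5d4iJmaq8ypmZmZmZmVR5mZmZmZdWZou5h4iJmZmry5mZmZmZlzSJmZmZmZdGZ4q6iIiJmZmauqmZmZmZhDeZmZmZmZY3d3q6mIiJmZmZqqmZmZmXQ2mZmZmZmYUnd3m7mIiJmZmZmZmIiIdURpmZmZmZmXMXd3irqIiJmZmZmZiHdlVWiZmZmZmZmFIYh3ibqYiImZmZmZmIh3iJmZmZmZmZlzE5l3eKqpiImZmZmZmZmZmZmZmZmZmZhSJbqHeJqpmImZmZmZmZmZmZmZmZmZmYYiV8qXd4mqmIiZmZmZmZmZmZmZmZmZmWMUebqod4iamYiZmZmZmZmZmZmZmZmZhjE3mZqph4iJmZiZmZmZmZmZmZmZmZmYYxNomYmqmIiImZmZmZmZmZmZmZmZmZl1ITaJmXiamYiIiZmYiZmZmZmZmZmZmYZCJHiZmHeJmYiIiImIiImZmZmZmZmZhkIjV5mZdHeImZiIiIiIiIiIiZmZmYh1QyNHiZmGIHiIiZmIiIiIiHd3d3d3ZlRDNFeJmZhRAoiIiImYiImZmIh3dmZVVERVZ4mZmHQAR4iIiIiIiIiZmZmYiHd3d3iImZmYdSAViYiIiIiIiIiImZmZmZmZmZmZmZh1IBN4mYiIiIiIiIiIiJmZmZmZmZmZmHUhE2iZmYiIiIiIiIiHd4iImZmZmYh2UyEkaImZmYiIiIiIiZiIh3d3d3d2ZlQzI0V4iZmZmYiIiIiIiZmZmIh3ZmVVVERVZ4iZmZmZmYiIiIiImZmZmZmZiIiIiIiJmZmZmZmZmYiIiIiImZmZmZmZmZmZmZmZmZmZmZmZmYiIiIiJmZmZmZmZmqqpmZmZmZmZmZmZmYiIiIiJmZmZmZmZmaqpmZmZmZmZmZmZmYiIiIiZmZmZmZmZmaqZmZmZmZmZmZmZmYiIiIiZmZmZmZmZmZmZmZmZmZmZmZmZmYiIiImZmZmZmZmZmZmZmZmZmZmZmZmZmYiIiJmZmZmZmZmZmZmZmZmZmZmZmZmZmQ=="/>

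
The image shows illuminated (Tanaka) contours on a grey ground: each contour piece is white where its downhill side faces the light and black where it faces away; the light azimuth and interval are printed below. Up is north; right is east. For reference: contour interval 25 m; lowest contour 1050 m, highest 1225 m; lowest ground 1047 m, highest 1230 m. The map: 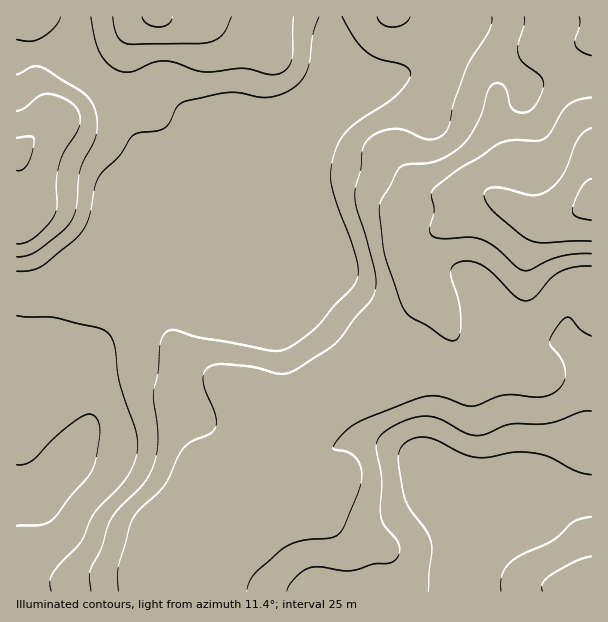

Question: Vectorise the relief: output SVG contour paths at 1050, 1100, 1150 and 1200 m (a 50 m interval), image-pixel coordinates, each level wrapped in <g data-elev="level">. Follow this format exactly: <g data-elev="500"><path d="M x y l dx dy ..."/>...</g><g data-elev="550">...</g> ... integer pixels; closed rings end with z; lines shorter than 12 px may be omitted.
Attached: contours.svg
<g data-elev="1050"><path d="M17 465l9-1 7-4 24-25 24-18 10-3 4 2 3 4 2 12-4 24-3 12-5 9-37 44-12 4-22 1"/></g><g data-elev="1100"><path d="M287 591l2-6 6-7 7-6 7-4 11-1 21 3 10 1 23-7 16-1 8-6 2-6-2-8-14-18-3-9 1-37-6-30 2-11 12-10 21-10 18-2 14 4 24 14 12 2 8-2 22-10 39-1 12-3 21-8 10-1"/><path d="M591 556l-16 5-26 15-7 8 0 7"/><path d="M17 271l13 0 11-4 36-30 6-7 5-9 7-35 6-12 18-18 15-21 6-2 19-3 8-4 9-18 4-4 8-3 40-9 12 1 20 4 10 0 15-4 11-7 7-8 5-10 5-33 6-18"/><path d="M342 17l13 22 11 13 12 7 26 6 5 4 2 5-4 9-12 13-36 25-12 10-8 12-5 13-3 15 0 14 6 19 19 54 2 12-2 11-5 8-16 16-20 23-20 16-13 6-12 1-69-13-27-8-4 0-5 3-5 11-2 27-5 22 5 42-1 14-2 12-5 12-5 9-26 27-10 13-7 26-12 22-1 8 2 13"/></g><g data-elev="1150"><path d="M17 244l9-2 9-5 11-10 8-11 3-10-1-24 3-18 5-12 14-21 2-11-2-9-5-7-10-6-12-4-10 1-17 13-7 3"/><path d="M113 17l2 13 4 8 6 5 9 1 66 0 10-2 8-3 6-6 7-16"/><path d="M524 17l0 9-6 19 0 8 4 9 16 12 5 6 0 9-6 13-4 6-5 4-6 1-6-2-6-5-3-13-3-6-4-4-6 1-6 7-6 20-6 14-8 13-7 9-12 8-12 6-11 2-19 1-8 4-17 30-2 8 3 37 3 15 15 45 6 10 37 25 8 3 3-1 3-2 3-11-2-24-8-30 1-6 4-4 12-2 14 4 12 9 21 22 10 5 9-4 16-18 10-7 13-5 18-1"/></g><g data-elev="1200"><path d="M591 128l-6 3-6 6-16 37-6 9-9 8-8 3-9 1-27-7-10-1-8 3-2 5 3 8 7 9 26 22 10 6 13 3 48-2"/></g>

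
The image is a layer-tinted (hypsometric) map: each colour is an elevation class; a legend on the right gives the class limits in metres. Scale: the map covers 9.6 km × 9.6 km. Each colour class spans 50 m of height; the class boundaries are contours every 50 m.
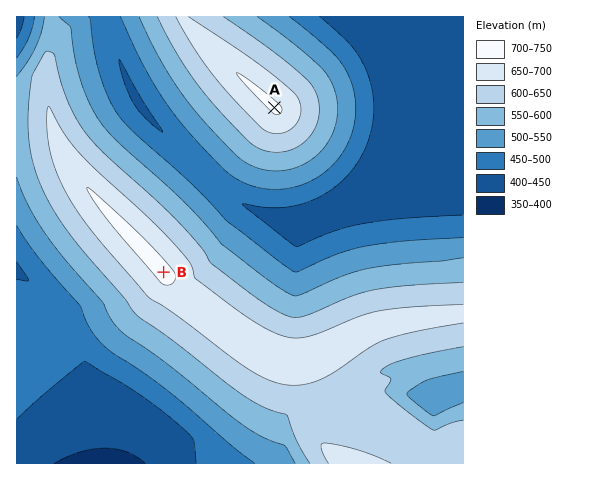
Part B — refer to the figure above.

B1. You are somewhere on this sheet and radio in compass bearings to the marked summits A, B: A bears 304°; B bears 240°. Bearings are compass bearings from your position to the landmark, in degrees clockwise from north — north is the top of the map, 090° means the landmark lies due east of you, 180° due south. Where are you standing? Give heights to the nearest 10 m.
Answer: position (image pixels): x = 355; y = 162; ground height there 460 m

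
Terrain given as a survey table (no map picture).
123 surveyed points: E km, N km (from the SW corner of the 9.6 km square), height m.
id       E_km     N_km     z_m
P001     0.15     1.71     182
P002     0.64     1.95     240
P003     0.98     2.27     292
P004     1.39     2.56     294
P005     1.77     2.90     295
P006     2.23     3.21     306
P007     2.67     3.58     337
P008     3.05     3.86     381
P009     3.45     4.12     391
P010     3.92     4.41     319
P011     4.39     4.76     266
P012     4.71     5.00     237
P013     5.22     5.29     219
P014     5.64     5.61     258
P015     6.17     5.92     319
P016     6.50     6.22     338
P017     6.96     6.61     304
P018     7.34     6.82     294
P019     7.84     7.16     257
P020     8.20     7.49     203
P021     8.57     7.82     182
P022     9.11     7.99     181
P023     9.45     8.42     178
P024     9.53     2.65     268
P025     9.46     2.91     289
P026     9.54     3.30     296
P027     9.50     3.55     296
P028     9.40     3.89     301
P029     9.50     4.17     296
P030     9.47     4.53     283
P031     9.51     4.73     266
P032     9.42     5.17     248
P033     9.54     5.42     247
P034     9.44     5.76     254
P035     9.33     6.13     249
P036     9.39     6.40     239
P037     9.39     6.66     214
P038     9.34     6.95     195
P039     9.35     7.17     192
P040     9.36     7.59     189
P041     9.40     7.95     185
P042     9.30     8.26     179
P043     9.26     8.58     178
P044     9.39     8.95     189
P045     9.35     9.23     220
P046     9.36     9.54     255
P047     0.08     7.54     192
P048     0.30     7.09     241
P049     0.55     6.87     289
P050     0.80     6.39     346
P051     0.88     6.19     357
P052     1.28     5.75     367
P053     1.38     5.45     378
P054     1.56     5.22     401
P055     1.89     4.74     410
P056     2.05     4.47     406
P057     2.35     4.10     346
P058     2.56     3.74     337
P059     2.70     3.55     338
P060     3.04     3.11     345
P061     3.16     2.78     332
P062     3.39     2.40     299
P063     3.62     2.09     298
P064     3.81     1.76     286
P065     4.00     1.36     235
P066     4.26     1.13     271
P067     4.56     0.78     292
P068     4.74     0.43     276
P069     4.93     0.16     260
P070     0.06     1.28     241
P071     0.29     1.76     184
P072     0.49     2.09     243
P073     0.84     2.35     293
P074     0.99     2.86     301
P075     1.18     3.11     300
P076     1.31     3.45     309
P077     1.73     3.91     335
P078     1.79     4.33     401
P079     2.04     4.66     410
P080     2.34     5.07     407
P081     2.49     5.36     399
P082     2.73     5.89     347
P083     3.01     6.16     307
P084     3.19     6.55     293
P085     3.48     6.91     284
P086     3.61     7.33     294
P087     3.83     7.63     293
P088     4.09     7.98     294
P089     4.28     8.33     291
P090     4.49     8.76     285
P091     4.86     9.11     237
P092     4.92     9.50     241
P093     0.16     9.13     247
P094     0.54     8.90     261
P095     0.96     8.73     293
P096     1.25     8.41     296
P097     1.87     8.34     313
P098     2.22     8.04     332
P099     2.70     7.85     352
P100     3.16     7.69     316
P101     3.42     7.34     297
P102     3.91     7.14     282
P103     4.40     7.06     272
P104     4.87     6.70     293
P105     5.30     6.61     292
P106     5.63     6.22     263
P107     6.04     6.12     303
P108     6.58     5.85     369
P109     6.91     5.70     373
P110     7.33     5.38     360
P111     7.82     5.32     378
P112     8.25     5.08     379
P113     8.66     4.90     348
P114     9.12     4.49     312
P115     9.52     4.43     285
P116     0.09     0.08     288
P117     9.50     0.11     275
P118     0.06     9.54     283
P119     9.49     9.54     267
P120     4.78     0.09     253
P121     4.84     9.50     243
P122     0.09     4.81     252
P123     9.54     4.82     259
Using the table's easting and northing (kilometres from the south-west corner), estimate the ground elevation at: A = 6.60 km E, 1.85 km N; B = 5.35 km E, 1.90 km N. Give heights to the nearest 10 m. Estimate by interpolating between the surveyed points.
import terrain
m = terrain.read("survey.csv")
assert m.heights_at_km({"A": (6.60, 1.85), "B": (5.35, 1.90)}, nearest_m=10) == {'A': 300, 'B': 290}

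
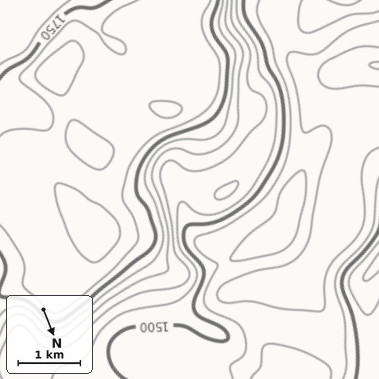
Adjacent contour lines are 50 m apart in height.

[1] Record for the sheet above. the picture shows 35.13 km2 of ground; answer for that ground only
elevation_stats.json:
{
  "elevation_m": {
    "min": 1360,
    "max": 1880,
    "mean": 1610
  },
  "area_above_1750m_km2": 12.4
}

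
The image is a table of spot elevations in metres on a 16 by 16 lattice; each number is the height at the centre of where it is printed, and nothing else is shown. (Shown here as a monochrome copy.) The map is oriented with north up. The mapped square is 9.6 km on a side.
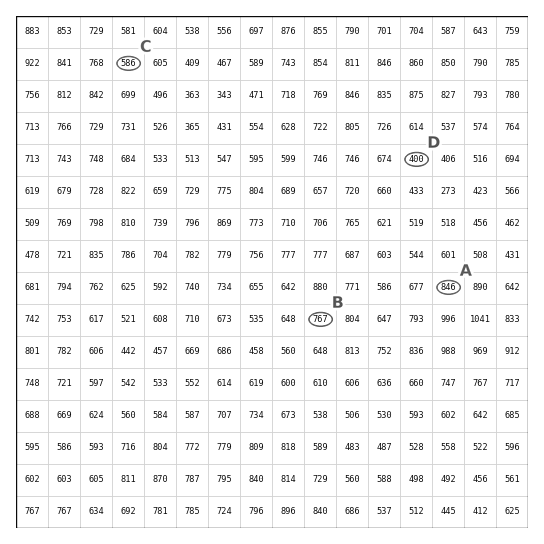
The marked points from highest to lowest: A B C D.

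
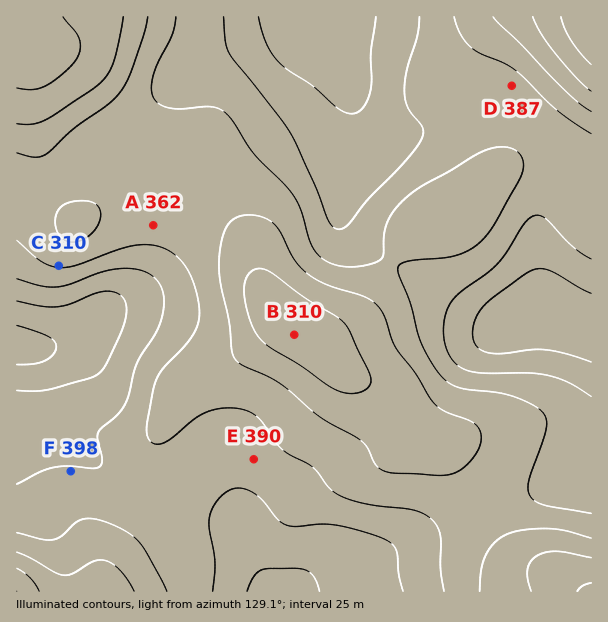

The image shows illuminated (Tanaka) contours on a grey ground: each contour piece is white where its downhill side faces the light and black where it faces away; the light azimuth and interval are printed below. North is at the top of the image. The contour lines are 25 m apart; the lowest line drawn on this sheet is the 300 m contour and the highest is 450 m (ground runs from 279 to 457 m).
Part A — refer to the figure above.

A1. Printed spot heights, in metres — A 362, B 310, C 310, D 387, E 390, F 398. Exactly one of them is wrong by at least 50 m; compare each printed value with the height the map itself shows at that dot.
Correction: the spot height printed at C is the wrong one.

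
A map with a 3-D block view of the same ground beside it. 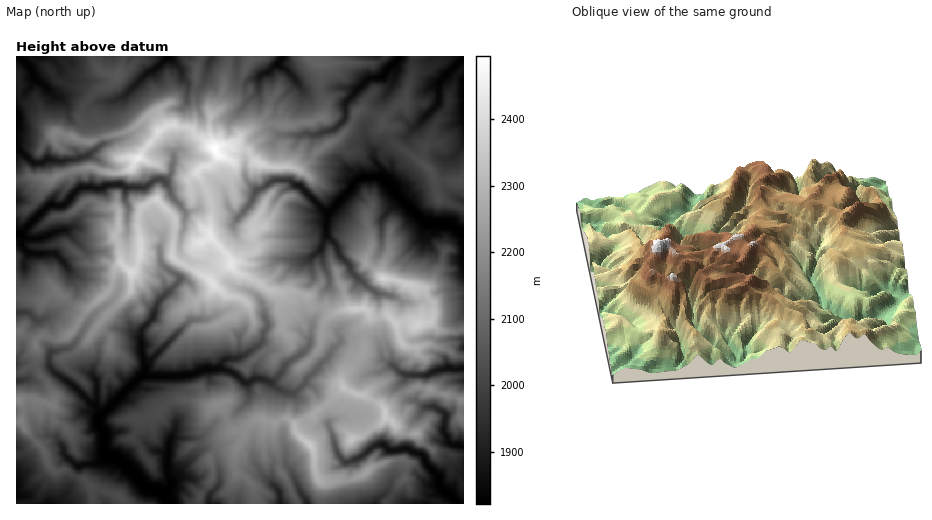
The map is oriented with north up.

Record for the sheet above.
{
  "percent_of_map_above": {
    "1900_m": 88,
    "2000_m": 66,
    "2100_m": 41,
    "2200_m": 23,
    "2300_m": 9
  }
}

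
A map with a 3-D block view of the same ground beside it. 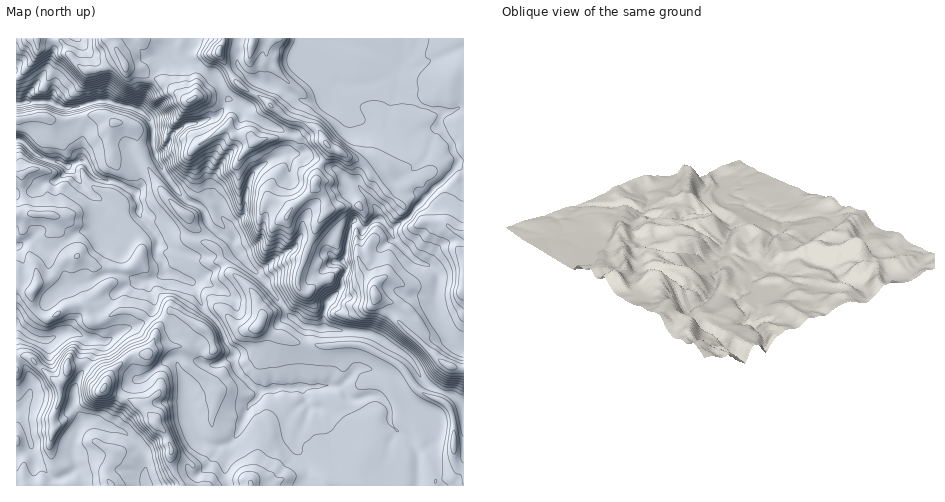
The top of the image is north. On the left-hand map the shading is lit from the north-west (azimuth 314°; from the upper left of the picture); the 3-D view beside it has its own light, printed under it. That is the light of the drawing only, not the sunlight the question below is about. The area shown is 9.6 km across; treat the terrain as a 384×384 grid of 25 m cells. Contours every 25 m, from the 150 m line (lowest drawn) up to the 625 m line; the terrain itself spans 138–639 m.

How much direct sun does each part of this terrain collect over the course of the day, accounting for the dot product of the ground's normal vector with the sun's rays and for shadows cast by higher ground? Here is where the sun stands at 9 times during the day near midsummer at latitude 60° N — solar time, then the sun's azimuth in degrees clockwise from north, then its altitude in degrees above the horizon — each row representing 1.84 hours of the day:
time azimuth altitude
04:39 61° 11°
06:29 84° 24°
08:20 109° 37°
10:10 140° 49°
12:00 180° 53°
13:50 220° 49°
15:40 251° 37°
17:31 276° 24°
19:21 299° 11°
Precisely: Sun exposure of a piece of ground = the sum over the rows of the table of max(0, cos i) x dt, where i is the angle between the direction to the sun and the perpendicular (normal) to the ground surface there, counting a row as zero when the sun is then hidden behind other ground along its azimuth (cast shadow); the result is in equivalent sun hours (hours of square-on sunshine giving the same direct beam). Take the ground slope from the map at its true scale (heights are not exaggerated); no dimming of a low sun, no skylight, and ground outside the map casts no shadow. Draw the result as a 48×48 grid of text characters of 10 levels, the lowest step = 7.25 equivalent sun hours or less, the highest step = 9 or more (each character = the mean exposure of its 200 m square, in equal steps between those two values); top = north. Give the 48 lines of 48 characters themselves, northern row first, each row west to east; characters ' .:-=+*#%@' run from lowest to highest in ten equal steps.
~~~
#%##%++**%#*#%%%%%%#-:*#*##%%##%%###%%%%%%%%%%%%
%%%%**+=##%*#%%%%%#+=****%#####%%%%###%%%%%#%%%#
#%%##%***#%#**####*#@%#*#%%%*#%%%%%%%%%%%%%%####
*%*+##%##%%%%%#***+=*%%+#%%%+*#%%%%%%%%%%######%
%%+*##%%##*%%%%#*+==++#*-#%%%+*#%%%%%%%%%%%%%%%%
%##*%#%%##*####%#+====#%*:-*#%**%%%######%%%%%%%
##**%%##+=*##**%%#*%#*+#%%+:+#%##%%%%#####%%%%%%
     .      :###%%%@%%***#%#=+++*##%%%######%%%#
=*#*=:+#%#+   ++-%%%*+=++*%@%*=-:+##%%##########
%%%%%%%%%%%#+. +#* .--**=-=+%%%#-.*########%%%%#
%%%%%%%%%%%*#+ -*:***%%%#*+=*#%#* .*##########%%
 *%%%%%%%%###+ #=*+#@%%%#%@@%%#%%*  +**########%
- +%%%%%##%#%# +#*%@%#%=%%%##***%%%=-*#########%
*:  .#+=%%%%%#.=#%@@##+*%%#**#+=+#%@%###########
#%%%+:*-*%%%%#+ #@%%###%%++*##*=+=*%%%##%%##%%##
%%%#++*#--=%%##::%%%*%###-+###**##*##%%####%%#*#
%#####*#%#*=*###.+%#*##%==***+=#%**##%%%##%%**##
*******##%%#*##%# =#**##-=##*+#%%#++#*%%%#%*+###
**+++**#%%%%##%#%#::#*#%=+%#*#%%#%%%%##%%%+-***#
%%@%%%##%%%%#*%##%%****#++%#%%###@%*-%+*%*:*#***
%%%%%%%#%%%%#*#%##%%=**+###%%%##%%#*:===#*%%%%%*
%%%%%#**#%#%###%%%%%*:=**%#%%@*#%##-=-#**%%%%%%%
###%##***###***#%%%%%*:+###%%*=#%%%.+##*+#%%%%##
##*###%#*****#*#%%%%##=:*#%#++*%*##-*####*#%%%%#
##*#%%%%%#**#%##%%%%%%*::#%##+###+ :*#***#**####
####%%%%%#*#%%%##%%%###*::##++###*+:##*##*####**
#*#%%%##*#%###*+**##*%%%#: ####*%%=-#**#%%##%*+*
%%%%##*##%#****+:-+**+*### :%%%%%#:+#*#+*#%%%#*%
%%##*#####*****=+-=+#****#+ =%@%*::++*%%#**#%##%
%%#*#%%%###%%#*=%#-.=%#***#*-#@@%=*#%%%%%%#*#%%%
#%%%@%%%%%%%%#=+%%%+ =%*+*##+=#%#%%%%%%%%##**%%%
*%%%%##%@%%#+=-*#%%%#.#%%%%##*++=-==+*%%%%##*#%%
=-*#*--**#+-..+*###%%+-%@%%%%%#*++++-.:*%#%***#%
=.:+- --=-. -+*#%%%%%#*#%%%%%%%%%%%%%%=.-*#%*-+#
%#-- -+*-  +%%%#*%#%%%**#%%%%%%%%%%%%%%#-.+#%*:.
*%#:-##*:.+%%%%=+%%#***#%%%%%%%%%%%%%#%#%=:*%%%#
%+%#*%*::=*#%#**+#%%###+#%%%%%%%%%%%####*#:+%%%%
%*#%%#=+=##+**+**#%%%###*#%########%%%%%*##.-#%%
%****+=#%%%*++#%#*#%%%%%%#**########%##%%#%%*-=%
%#+-#-+%%##%%#*++*#%%%%##*###%##%%%#####%#%#%%+*
##++#=*%##%%%%#*+*#%%%%##*#####################+
##**#%###**%%%%*-+#%%%########%#########%%##%#*+
**##%##***++#%%%==*%%%%######%############%##*++
#**####%%#*==#%#*:+##%#####################%#***
#*#%##%%%%%%++#*#*-*#################%%%#####*##
###%%#%%##%%#+##%##+###****#########%%%%%%####%#
##*%%%#%#####*##%###**#*++*#**#######%%%%%####%%
#############**%%#****#######%%#######%%%%%#%%%%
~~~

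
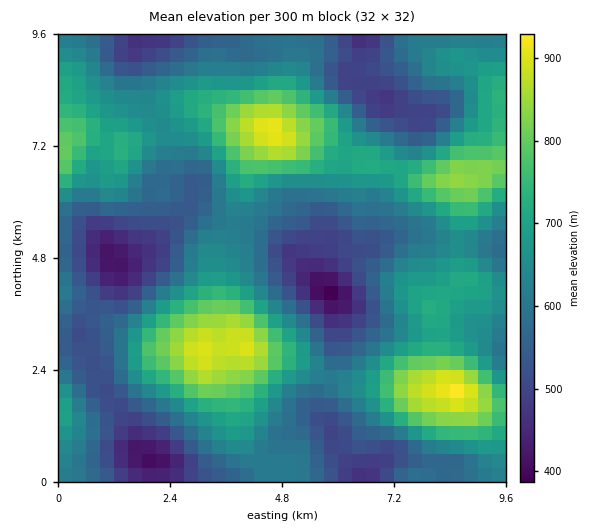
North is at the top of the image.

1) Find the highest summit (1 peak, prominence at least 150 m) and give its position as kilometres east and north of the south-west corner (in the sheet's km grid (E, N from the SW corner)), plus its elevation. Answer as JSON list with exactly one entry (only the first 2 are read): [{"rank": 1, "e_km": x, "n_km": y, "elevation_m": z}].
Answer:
[{"rank": 1, "e_km": 8.56, "n_km": 1.94, "elevation_m": 936}]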